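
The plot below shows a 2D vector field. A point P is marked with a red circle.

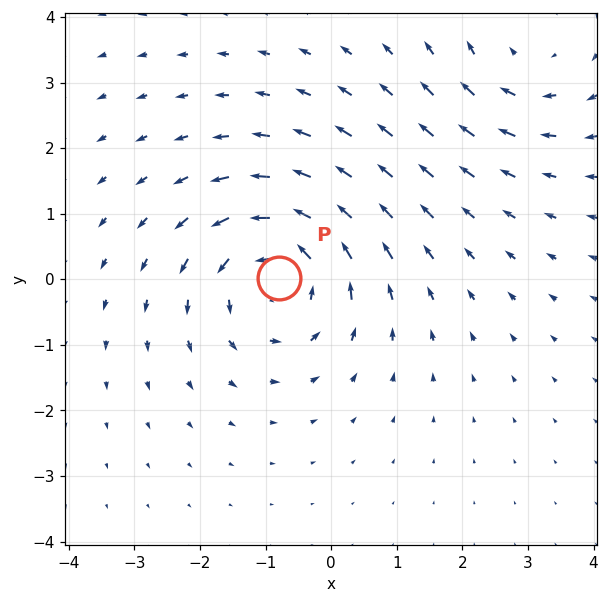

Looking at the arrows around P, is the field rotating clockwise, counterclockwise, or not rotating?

counterclockwise

Near P at (-0.8, 0.0) the arrows circulate counterclockwise. The curl (z-component) there is about +4; positive curl means counterclockwise rotation.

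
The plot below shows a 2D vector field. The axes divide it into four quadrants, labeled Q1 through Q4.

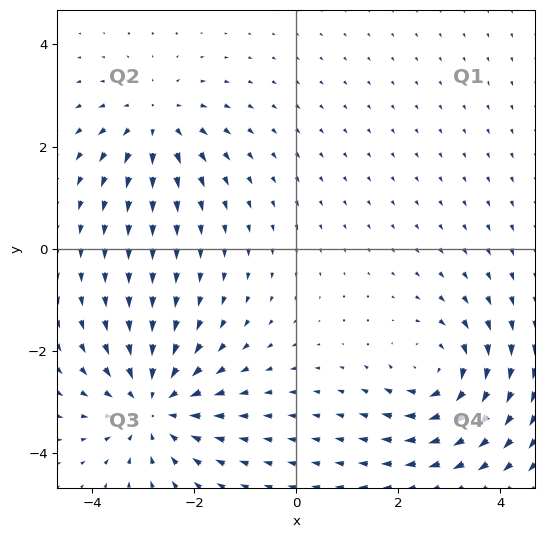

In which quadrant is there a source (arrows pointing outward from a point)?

Q2

The source sits at approximately (-2.8, 2.5), which lies in quadrant Q2. The divergence there is about +3, positive as expected for a source.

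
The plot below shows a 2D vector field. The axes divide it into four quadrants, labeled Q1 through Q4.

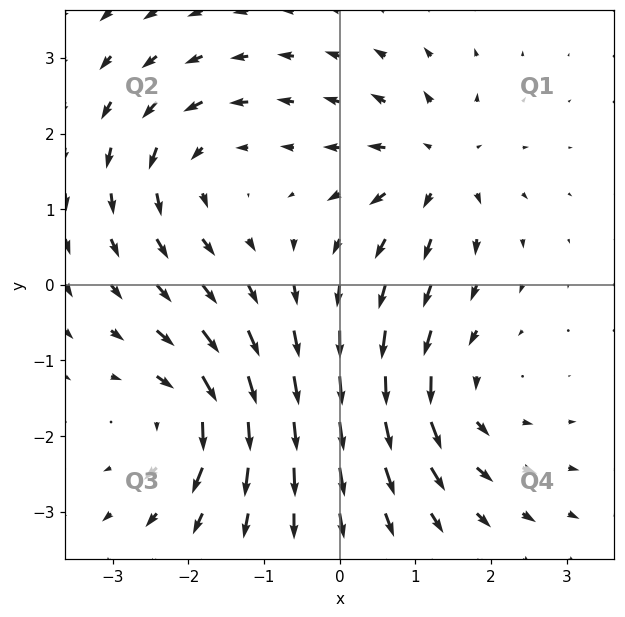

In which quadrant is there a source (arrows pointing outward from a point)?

Q1

The source sits at approximately (1.3, 1.6), which lies in quadrant Q1. The divergence there is about +5, positive as expected for a source.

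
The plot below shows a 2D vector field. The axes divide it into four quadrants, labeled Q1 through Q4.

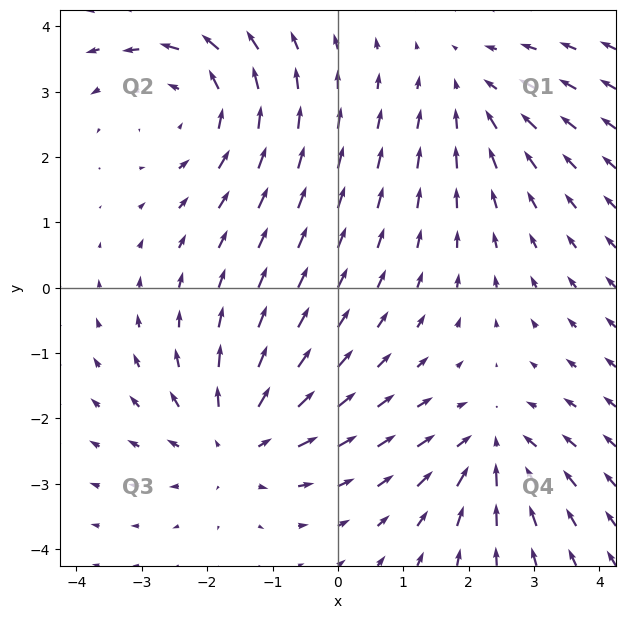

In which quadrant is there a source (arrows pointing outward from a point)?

Q3

The source sits at approximately (-1.6, -2.4), which lies in quadrant Q3. The divergence there is about +3, positive as expected for a source.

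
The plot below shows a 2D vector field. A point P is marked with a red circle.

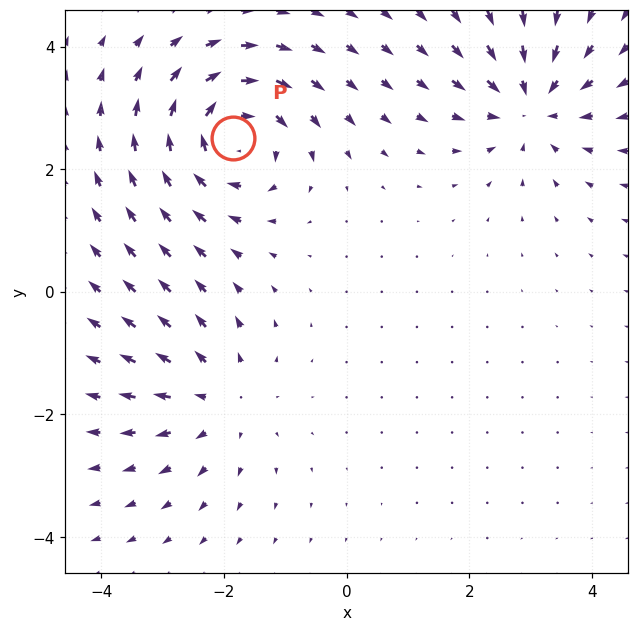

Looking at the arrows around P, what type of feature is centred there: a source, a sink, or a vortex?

At P (-1.9, 2.5) the arrows circulate clockwise. Divergence ≈0, curl about -5 — near-zero divergence with nonzero curl is a vortex.

vortex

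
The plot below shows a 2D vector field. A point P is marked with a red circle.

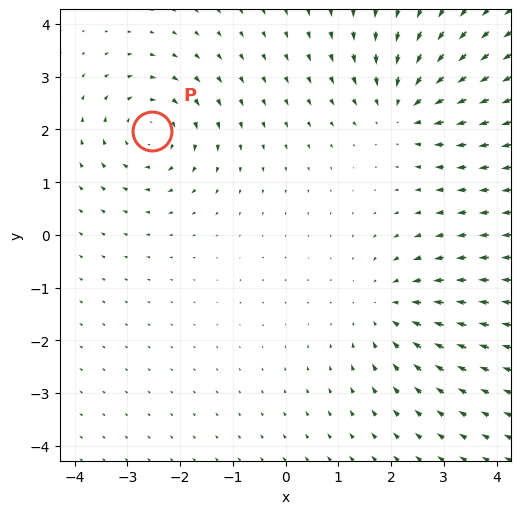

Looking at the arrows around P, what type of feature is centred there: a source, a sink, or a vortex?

vortex

At P (-2.5, 2.0) the arrows circulate clockwise. Divergence ≈0, curl about -4 — near-zero divergence with nonzero curl is a vortex.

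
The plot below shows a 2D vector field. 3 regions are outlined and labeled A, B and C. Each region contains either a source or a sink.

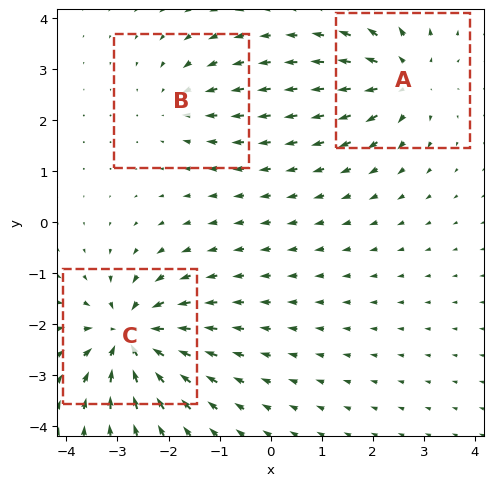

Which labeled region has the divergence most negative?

Divergence at each region's feature centre — A: about +4, B: about -2, C: about -6. Region C is most negative.

C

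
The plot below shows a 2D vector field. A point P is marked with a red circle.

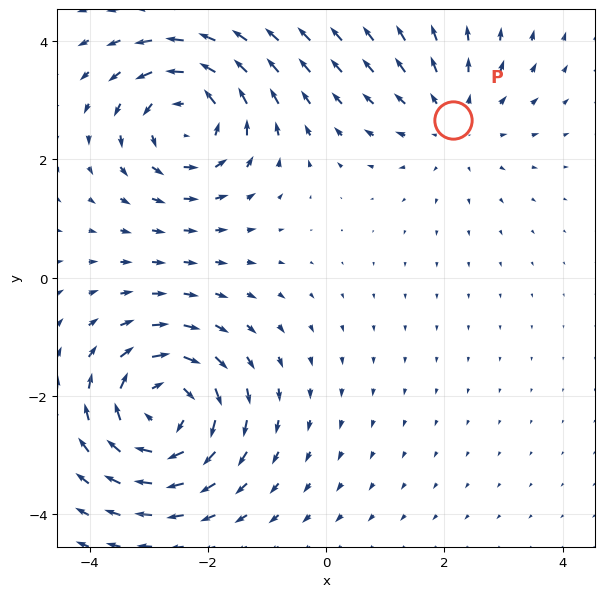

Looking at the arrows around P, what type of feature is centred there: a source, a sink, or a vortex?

At P (2.1, 2.7) the arrows spread outward. Divergence about +3, curl ≈0 — positive divergence with near-zero curl is a source.

source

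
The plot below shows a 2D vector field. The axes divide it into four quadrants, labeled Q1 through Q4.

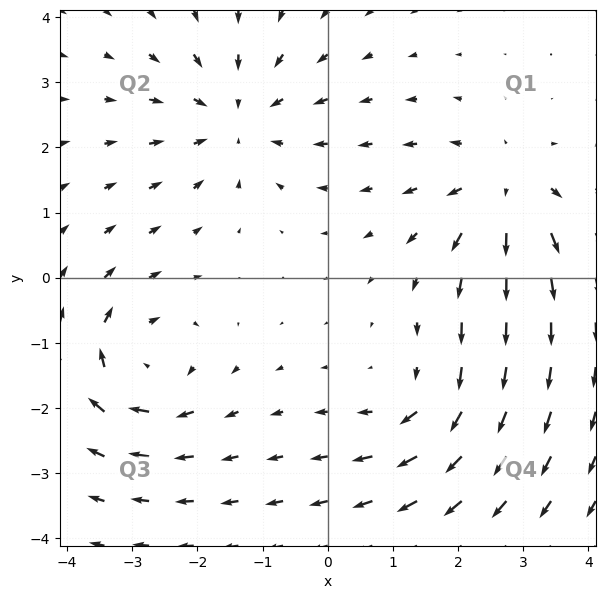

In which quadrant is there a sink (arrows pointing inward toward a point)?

Q2

The sink sits at approximately (-1.4, 2.5), which lies in quadrant Q2. The divergence there is about -4, negative as expected for a sink.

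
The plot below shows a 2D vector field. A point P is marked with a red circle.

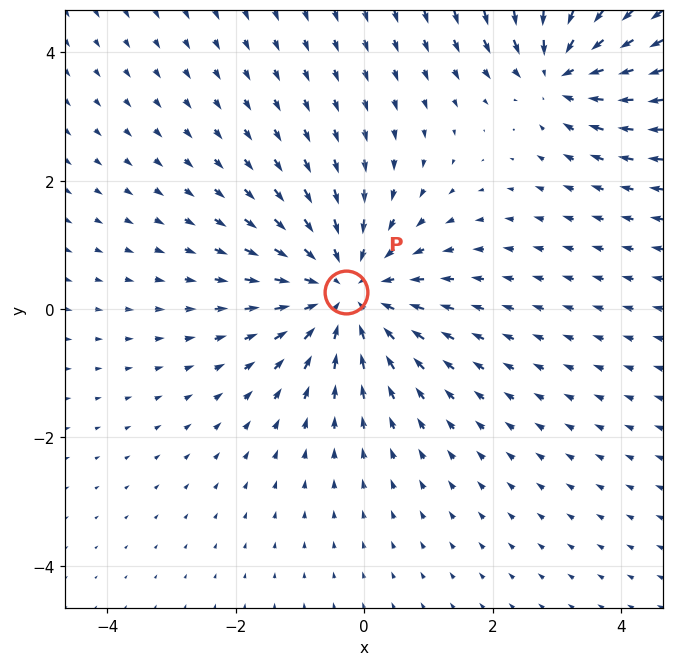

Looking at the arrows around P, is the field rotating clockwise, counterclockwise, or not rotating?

Near P at (-0.3, 0.3) the arrows show no circulation. The curl there is ≈0.

not rotating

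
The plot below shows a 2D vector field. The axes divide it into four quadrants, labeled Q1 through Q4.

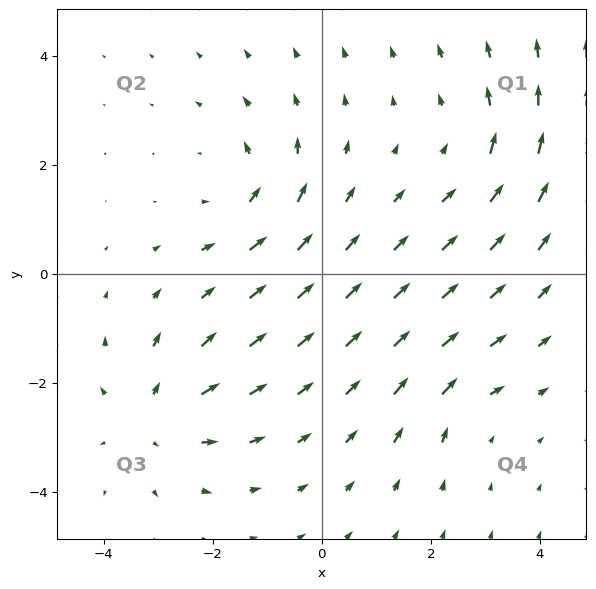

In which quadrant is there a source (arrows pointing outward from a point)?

Q3

The source sits at approximately (-3.1, -2.6), which lies in quadrant Q3. The divergence there is about +4, positive as expected for a source.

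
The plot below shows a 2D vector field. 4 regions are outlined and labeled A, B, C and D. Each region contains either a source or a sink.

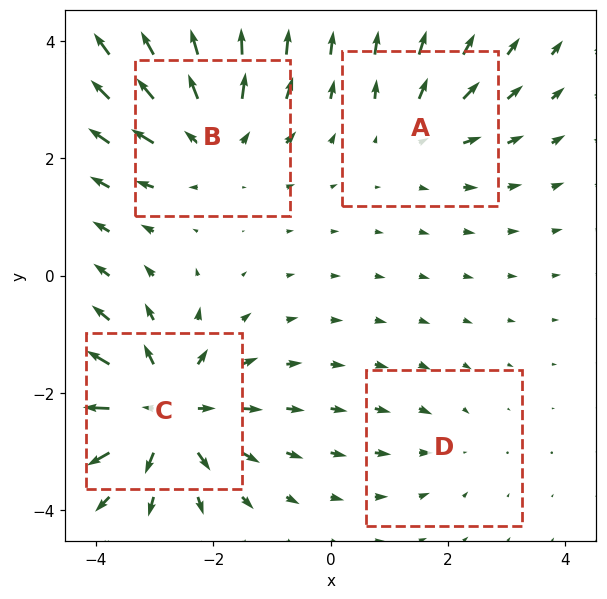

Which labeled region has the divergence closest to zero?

D

Divergence at each region's feature centre — A: about +3, B: about +5, C: about +7, D: about -2. Region D is closest to zero.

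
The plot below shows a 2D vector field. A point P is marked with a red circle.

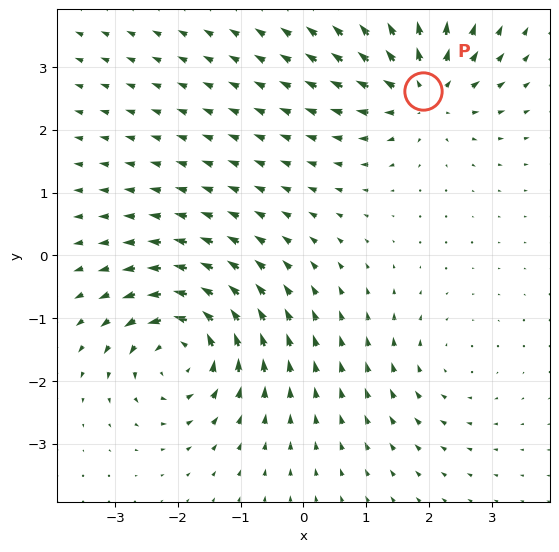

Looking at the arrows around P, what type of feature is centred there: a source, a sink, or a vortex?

source

At P (1.9, 2.6) the arrows spread outward. Divergence about +5, curl ≈0 — positive divergence with near-zero curl is a source.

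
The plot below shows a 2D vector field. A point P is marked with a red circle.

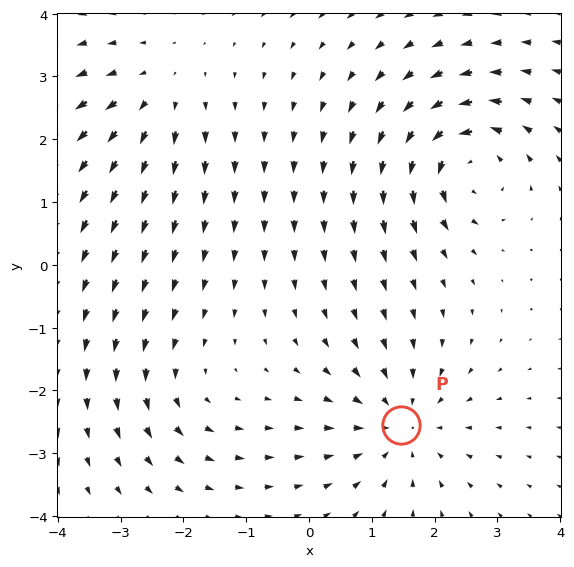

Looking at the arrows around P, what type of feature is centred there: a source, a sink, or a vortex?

At P (1.5, -2.5) the arrows converge inward. Divergence about -4, curl ≈0 — negative divergence with near-zero curl is a sink.

sink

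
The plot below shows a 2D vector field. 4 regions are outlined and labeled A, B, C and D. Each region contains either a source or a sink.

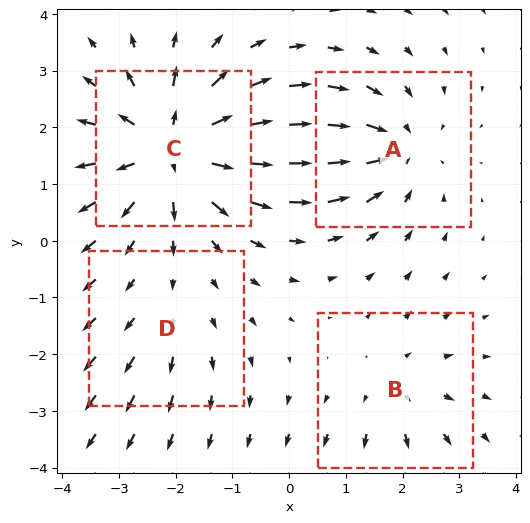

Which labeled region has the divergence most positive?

C

Divergence at each region's feature centre — A: about -4, B: about +3, C: about +6, D: about +2. Region C is most positive.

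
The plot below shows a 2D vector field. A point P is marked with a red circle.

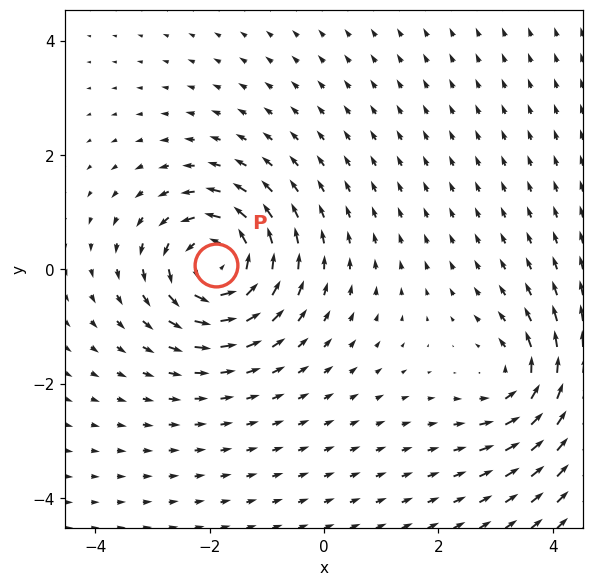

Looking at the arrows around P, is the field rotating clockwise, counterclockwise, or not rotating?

counterclockwise

Near P at (-1.9, 0.1) the arrows circulate counterclockwise. The curl (z-component) there is about +6; positive curl means counterclockwise rotation.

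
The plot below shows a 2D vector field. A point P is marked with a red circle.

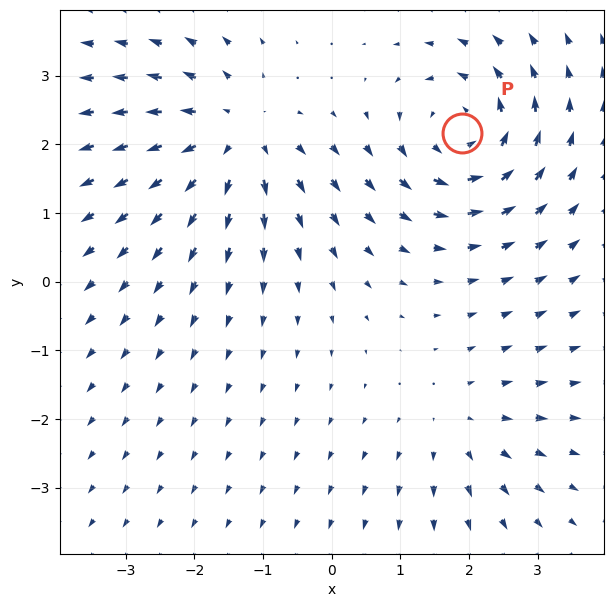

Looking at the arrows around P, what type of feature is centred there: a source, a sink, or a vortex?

At P (1.9, 2.2) the arrows circulate counterclockwise. Divergence ≈0, curl about +5 — near-zero divergence with nonzero curl is a vortex.

vortex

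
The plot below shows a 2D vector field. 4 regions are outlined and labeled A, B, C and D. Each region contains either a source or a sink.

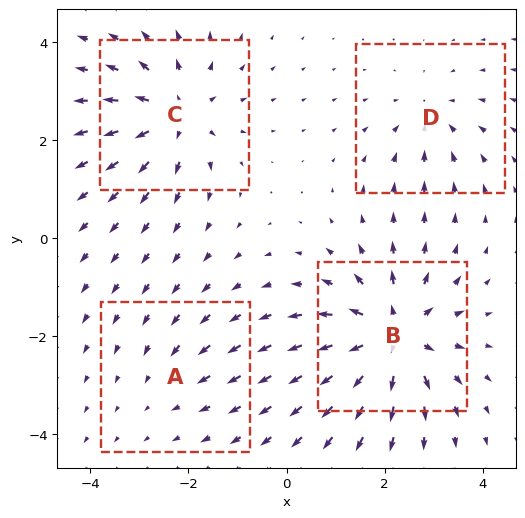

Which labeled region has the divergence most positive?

Divergence at each region's feature centre — A: about -2, B: about +7, C: about +6, D: about -3. Region B is most positive.

B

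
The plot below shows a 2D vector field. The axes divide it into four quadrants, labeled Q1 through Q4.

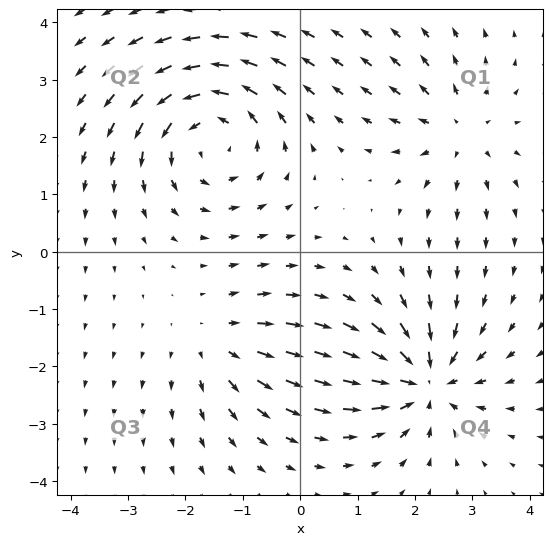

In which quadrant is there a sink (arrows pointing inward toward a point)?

Q4

The sink sits at approximately (2.2, -2.3), which lies in quadrant Q4. The divergence there is about -6, negative as expected for a sink.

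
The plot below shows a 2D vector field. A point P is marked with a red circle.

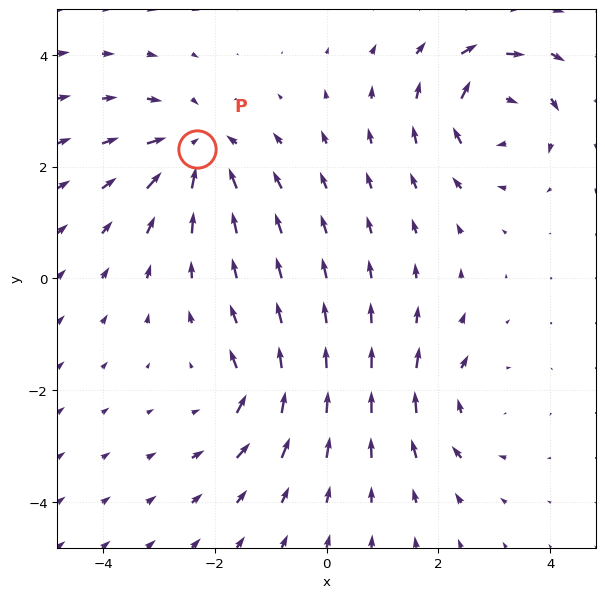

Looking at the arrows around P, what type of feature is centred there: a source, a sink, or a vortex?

sink

At P (-2.3, 2.3) the arrows converge inward. Divergence about -6, curl ≈0 — negative divergence with near-zero curl is a sink.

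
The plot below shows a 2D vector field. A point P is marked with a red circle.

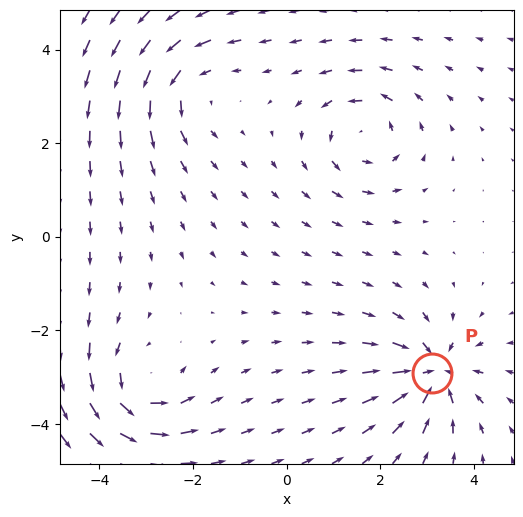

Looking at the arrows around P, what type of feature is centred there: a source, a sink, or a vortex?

At P (3.1, -2.9) the arrows converge inward. Divergence about -7, curl ≈0 — negative divergence with near-zero curl is a sink.

sink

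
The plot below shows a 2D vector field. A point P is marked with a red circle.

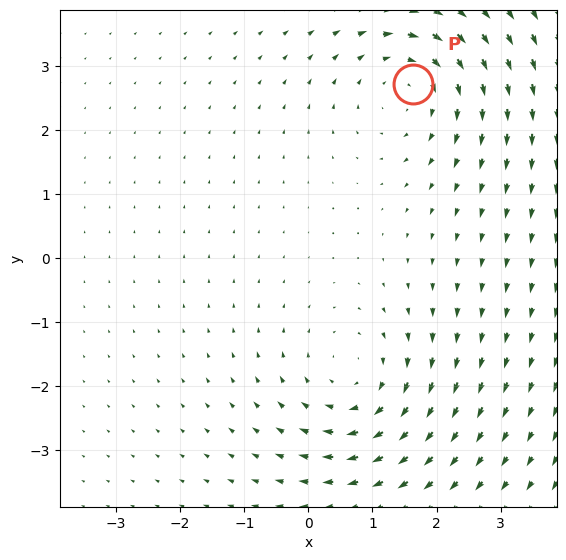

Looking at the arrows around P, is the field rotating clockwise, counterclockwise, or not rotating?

Near P at (1.6, 2.7) the arrows circulate clockwise. The curl (z-component) there is about -4; negative curl means clockwise rotation.

clockwise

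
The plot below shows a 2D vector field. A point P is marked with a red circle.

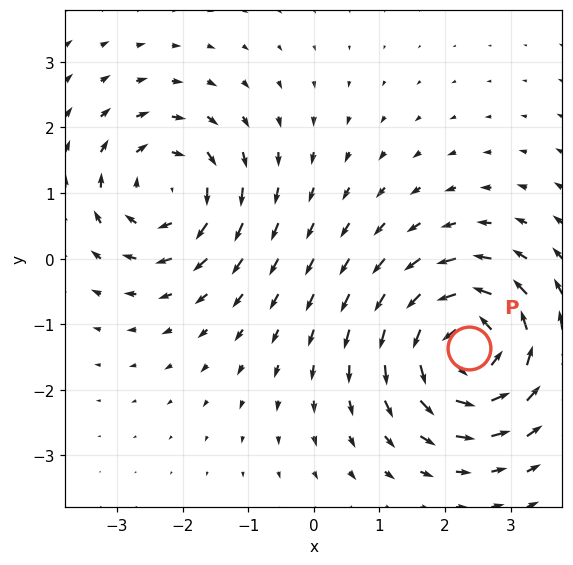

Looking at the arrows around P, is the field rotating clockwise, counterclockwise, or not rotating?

Near P at (2.4, -1.4) the arrows circulate counterclockwise. The curl (z-component) there is about +7; positive curl means counterclockwise rotation.

counterclockwise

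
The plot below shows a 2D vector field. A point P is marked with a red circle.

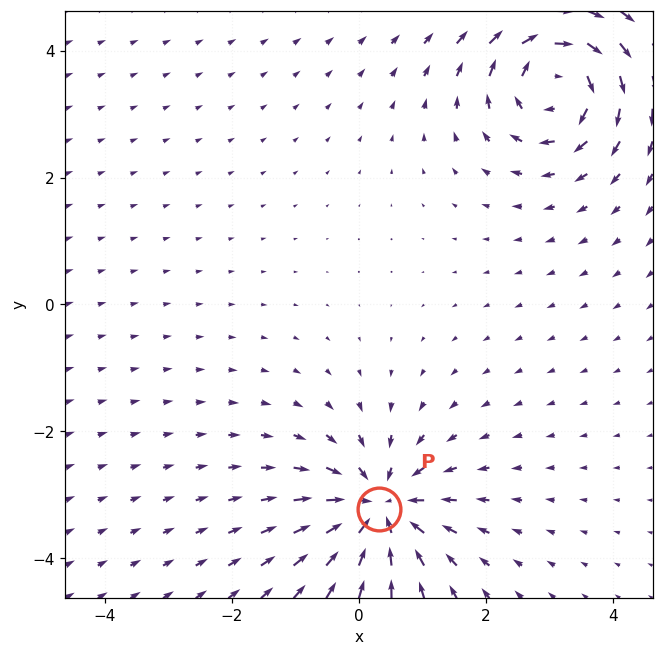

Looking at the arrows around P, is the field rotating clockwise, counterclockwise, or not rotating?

Near P at (0.3, -3.2) the arrows show no circulation. The curl there is ≈0.

not rotating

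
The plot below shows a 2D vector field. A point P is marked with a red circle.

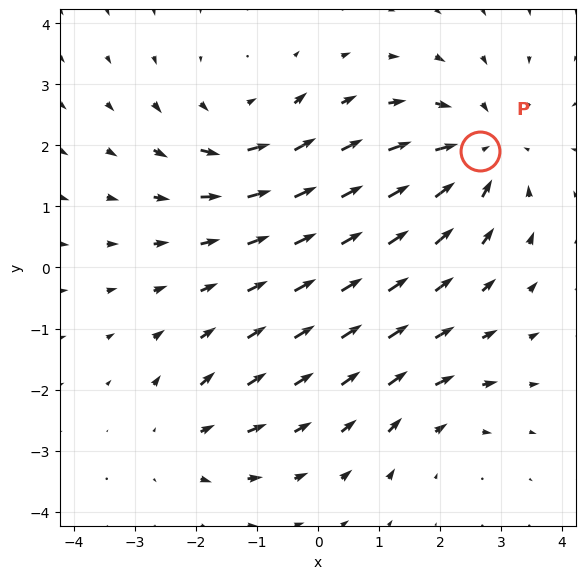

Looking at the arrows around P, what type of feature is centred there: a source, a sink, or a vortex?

sink

At P (2.7, 1.9) the arrows converge inward. Divergence about -4, curl ≈0 — negative divergence with near-zero curl is a sink.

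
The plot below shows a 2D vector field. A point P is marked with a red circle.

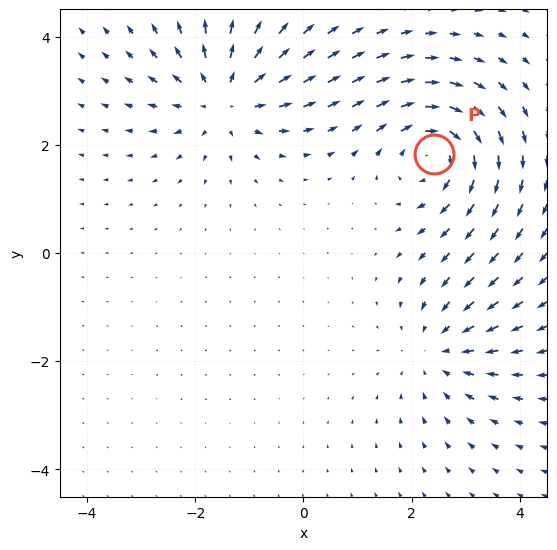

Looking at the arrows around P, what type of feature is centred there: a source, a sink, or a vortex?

vortex

At P (2.4, 1.8) the arrows circulate clockwise. Divergence ≈0, curl about -5 — near-zero divergence with nonzero curl is a vortex.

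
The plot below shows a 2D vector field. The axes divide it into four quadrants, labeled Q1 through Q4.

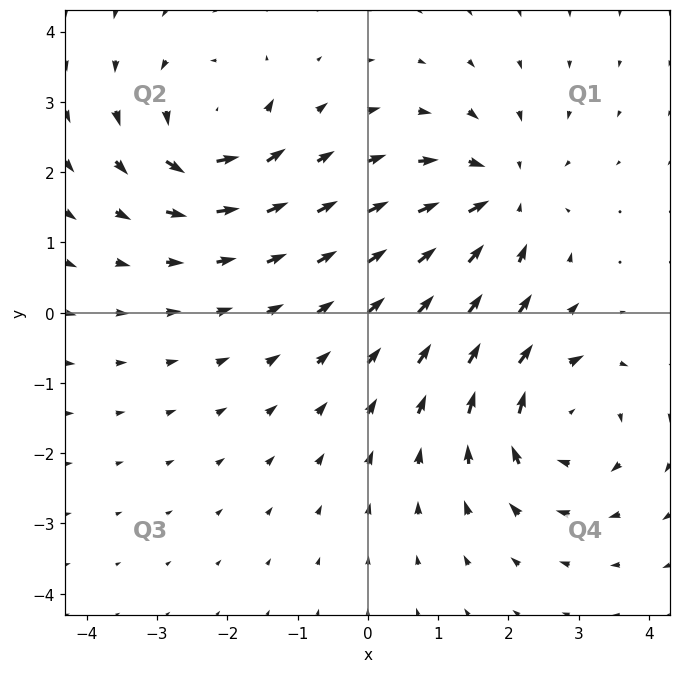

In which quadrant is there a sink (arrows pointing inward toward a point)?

Q1

The sink sits at approximately (1.9, 1.6), which lies in quadrant Q1. The divergence there is about -5, negative as expected for a sink.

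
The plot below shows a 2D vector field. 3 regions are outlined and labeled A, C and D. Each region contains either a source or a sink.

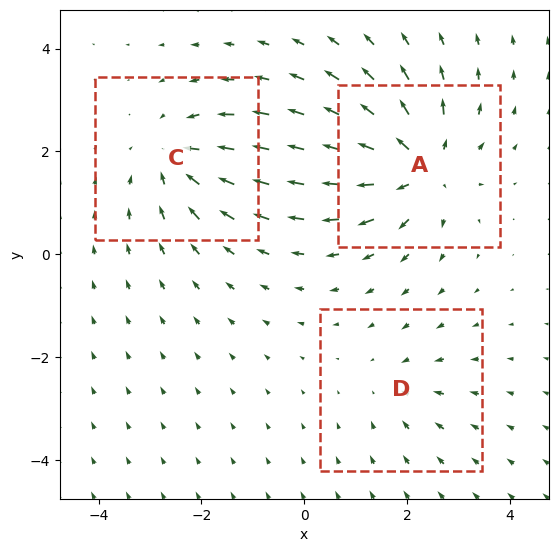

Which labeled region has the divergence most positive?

Divergence at each region's feature centre — A: about +5, C: about -4, D: about -2. Region A is most positive.

A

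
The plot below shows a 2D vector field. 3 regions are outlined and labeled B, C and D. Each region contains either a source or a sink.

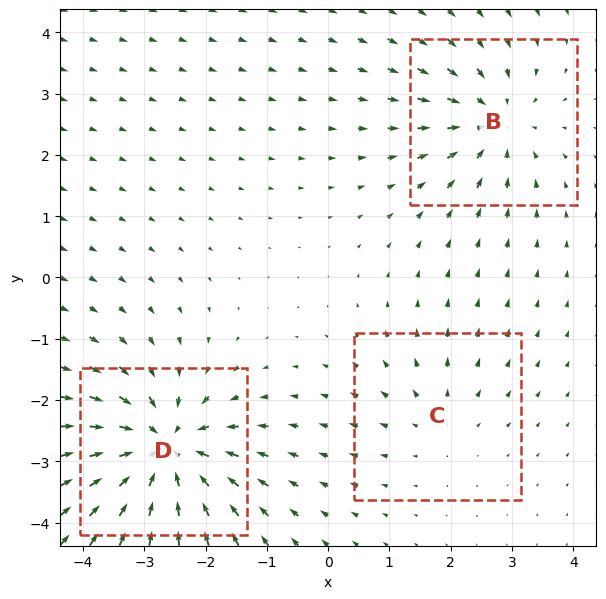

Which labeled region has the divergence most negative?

Divergence at each region's feature centre — B: about -3, C: about +2, D: about -5. Region D is most negative.

D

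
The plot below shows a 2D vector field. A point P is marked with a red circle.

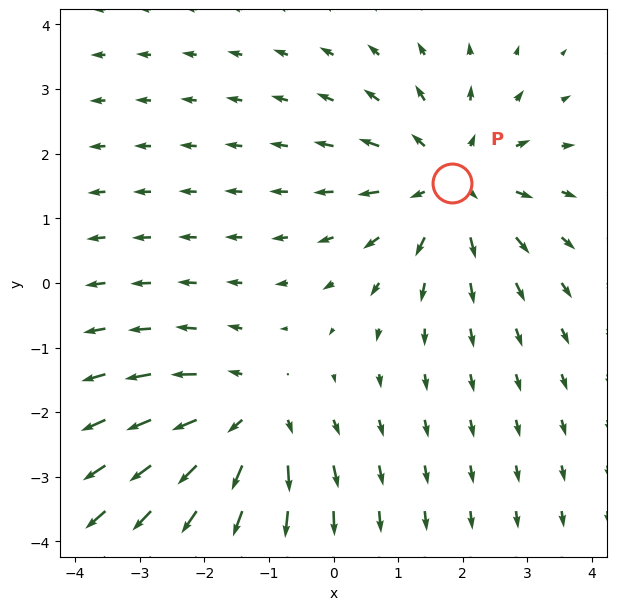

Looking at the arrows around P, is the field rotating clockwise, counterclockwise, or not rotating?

not rotating

Near P at (1.8, 1.6) the arrows show no circulation. The curl there is ≈0.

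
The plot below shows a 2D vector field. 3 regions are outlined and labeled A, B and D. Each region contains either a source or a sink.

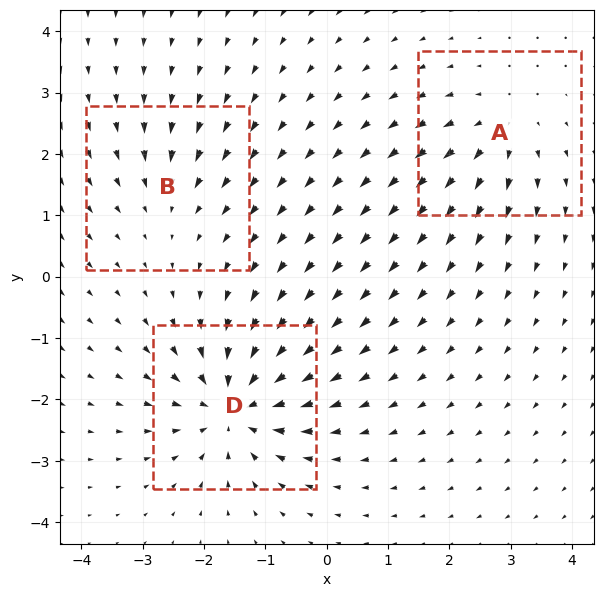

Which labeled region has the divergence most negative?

Divergence at each region's feature centre — A: about +3, B: about -2, D: about -6. Region D is most negative.

D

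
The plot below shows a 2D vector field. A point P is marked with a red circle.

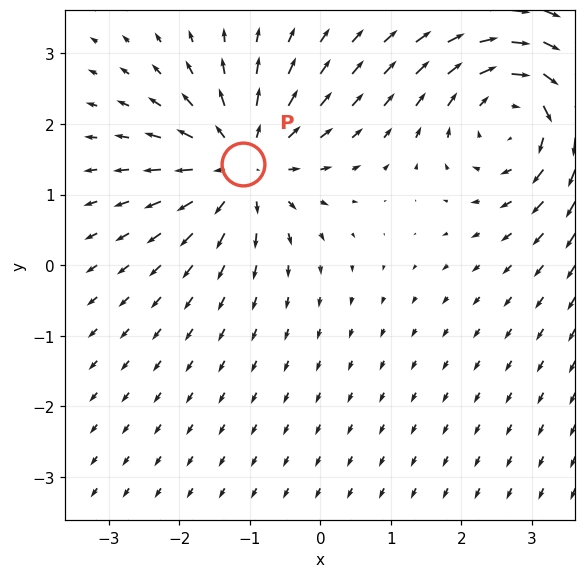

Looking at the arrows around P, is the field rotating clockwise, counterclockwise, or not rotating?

not rotating

Near P at (-1.1, 1.4) the arrows show no circulation. The curl there is ≈0.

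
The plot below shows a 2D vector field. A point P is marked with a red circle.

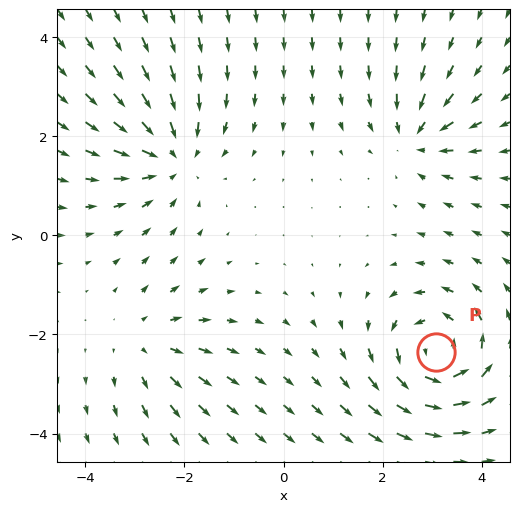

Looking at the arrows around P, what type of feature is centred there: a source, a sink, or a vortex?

At P (3.1, -2.4) the arrows circulate counterclockwise. Divergence ≈0, curl about +5 — near-zero divergence with nonzero curl is a vortex.

vortex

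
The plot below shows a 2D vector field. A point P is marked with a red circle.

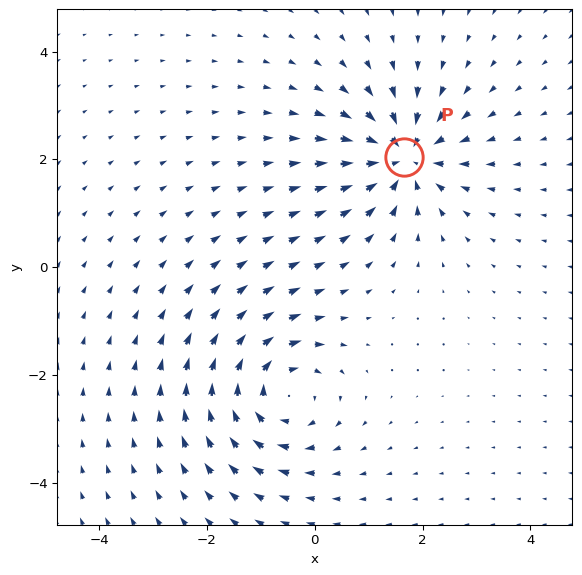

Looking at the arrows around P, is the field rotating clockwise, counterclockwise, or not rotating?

not rotating

Near P at (1.7, 2.0) the arrows show no circulation. The curl there is ≈0.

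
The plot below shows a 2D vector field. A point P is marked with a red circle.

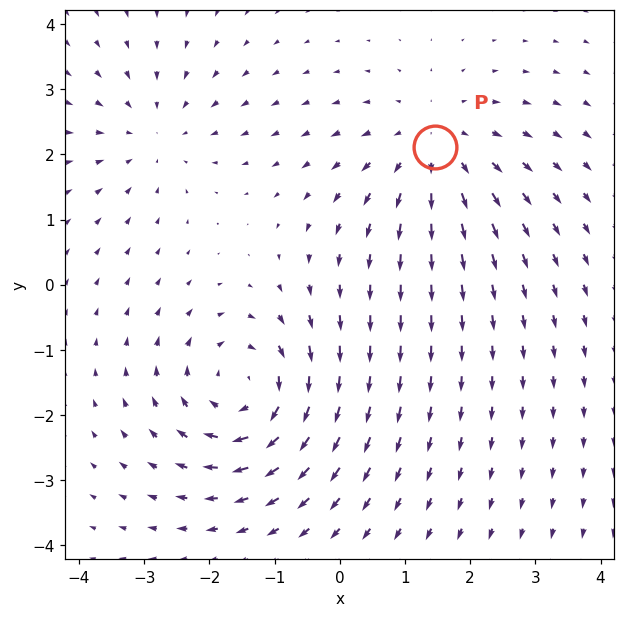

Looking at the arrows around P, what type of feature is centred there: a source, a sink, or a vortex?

source

At P (1.5, 2.1) the arrows spread outward. Divergence about +3, curl ≈0 — positive divergence with near-zero curl is a source.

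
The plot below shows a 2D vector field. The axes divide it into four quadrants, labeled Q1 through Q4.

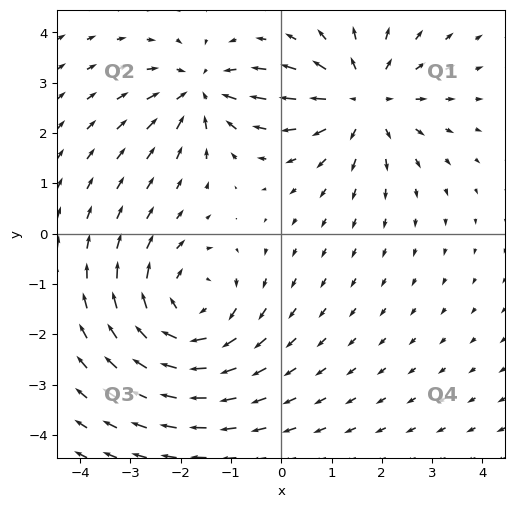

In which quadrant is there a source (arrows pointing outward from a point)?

The source sits at approximately (1.6, 2.7), which lies in quadrant Q1. The divergence there is about +4, positive as expected for a source.

Q1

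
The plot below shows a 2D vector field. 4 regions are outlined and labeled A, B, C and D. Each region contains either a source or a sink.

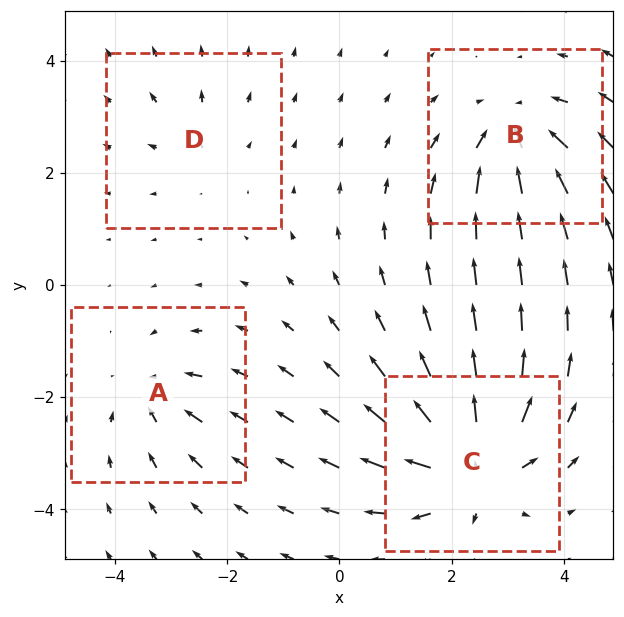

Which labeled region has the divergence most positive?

C

Divergence at each region's feature centre — A: about -4, B: about -6, C: about +8, D: about +2. Region C is most positive.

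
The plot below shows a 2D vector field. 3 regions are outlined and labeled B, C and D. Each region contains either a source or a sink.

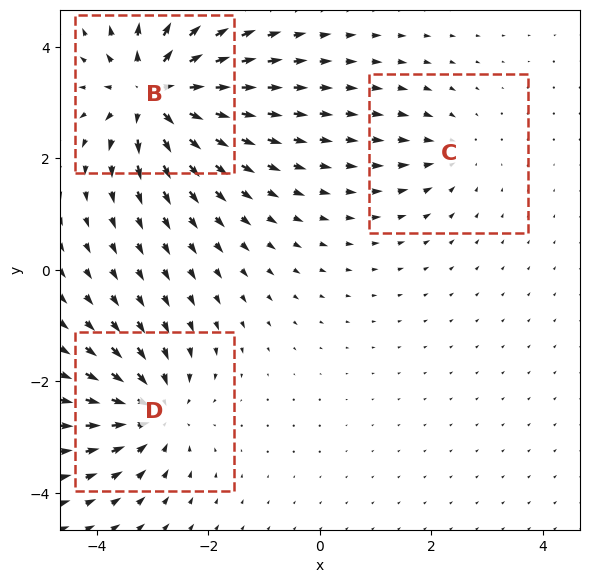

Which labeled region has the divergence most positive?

B

Divergence at each region's feature centre — B: about +6, C: about -2, D: about -4. Region B is most positive.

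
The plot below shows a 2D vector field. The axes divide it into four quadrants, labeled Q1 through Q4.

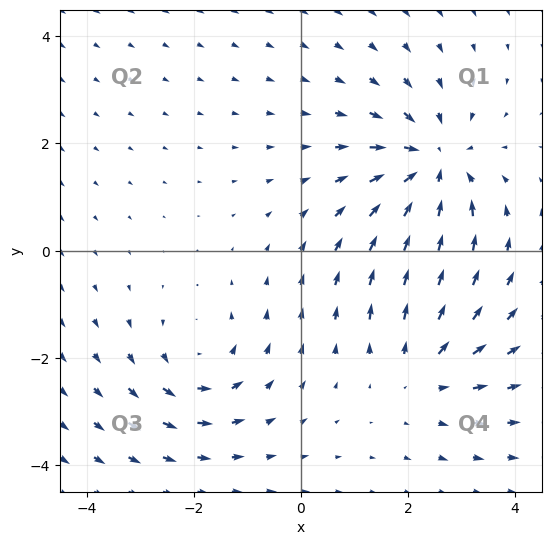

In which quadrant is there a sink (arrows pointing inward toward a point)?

Q1

The sink sits at approximately (2.5, 1.6), which lies in quadrant Q1. The divergence there is about -4, negative as expected for a sink.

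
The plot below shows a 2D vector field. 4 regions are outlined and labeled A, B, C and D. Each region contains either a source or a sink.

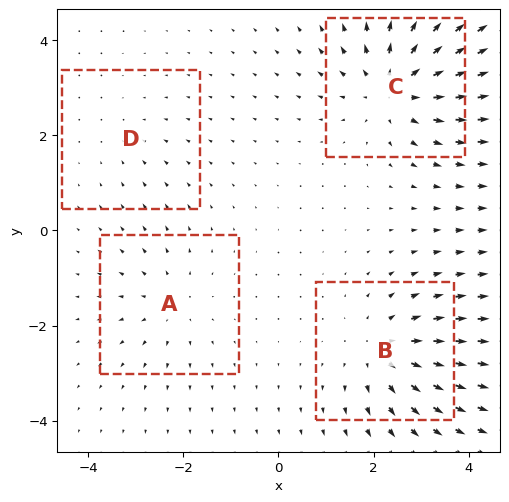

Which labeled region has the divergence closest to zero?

D

Divergence at each region's feature centre — A: about +3, B: about +5, C: about +6, D: about -2. Region D is closest to zero.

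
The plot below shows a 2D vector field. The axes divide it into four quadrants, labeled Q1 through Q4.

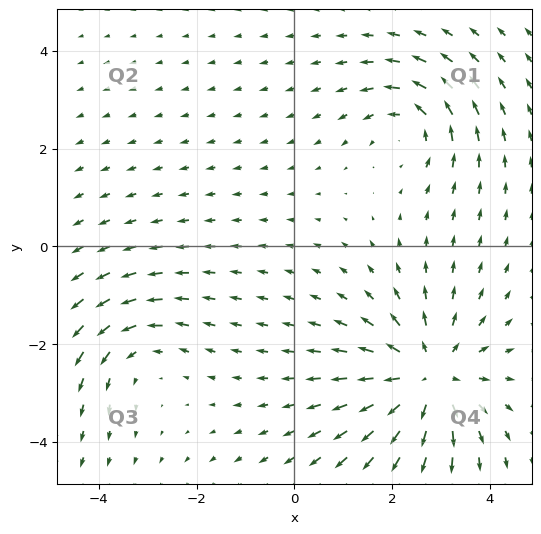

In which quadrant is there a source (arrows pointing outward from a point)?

Q4

The source sits at approximately (2.7, -2.7), which lies in quadrant Q4. The divergence there is about +4, positive as expected for a source.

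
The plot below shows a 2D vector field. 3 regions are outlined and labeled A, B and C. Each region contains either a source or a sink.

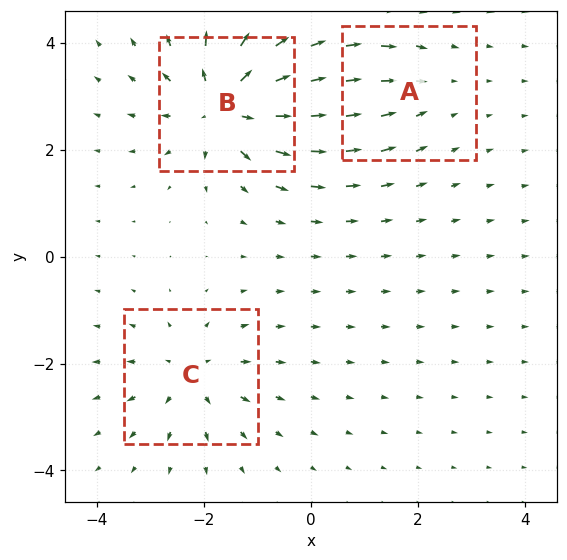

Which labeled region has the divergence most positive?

Divergence at each region's feature centre — A: about -2, B: about +6, C: about +4. Region B is most positive.

B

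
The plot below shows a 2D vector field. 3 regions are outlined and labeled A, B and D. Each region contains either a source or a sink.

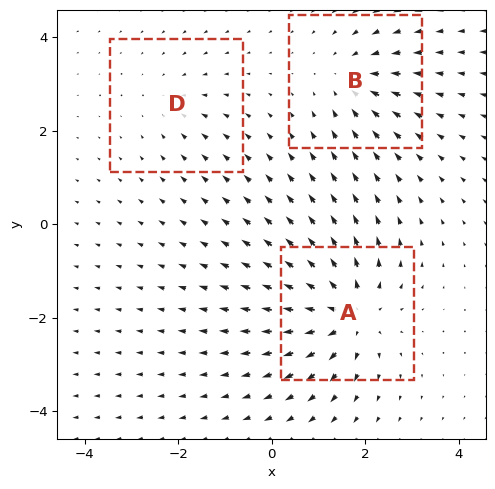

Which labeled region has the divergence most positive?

Divergence at each region's feature centre — A: about +5, B: about -3, D: about -2. Region A is most positive.

A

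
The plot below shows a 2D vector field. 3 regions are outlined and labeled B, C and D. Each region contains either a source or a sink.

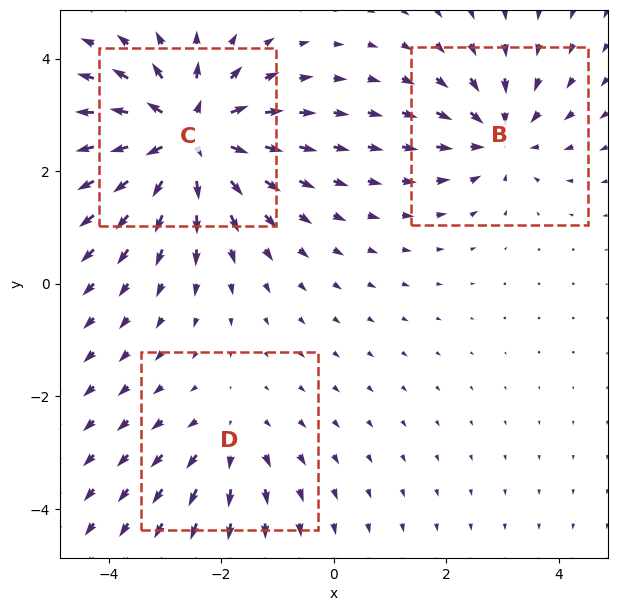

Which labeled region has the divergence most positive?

Divergence at each region's feature centre — B: about -3, C: about +6, D: about +2. Region C is most positive.

C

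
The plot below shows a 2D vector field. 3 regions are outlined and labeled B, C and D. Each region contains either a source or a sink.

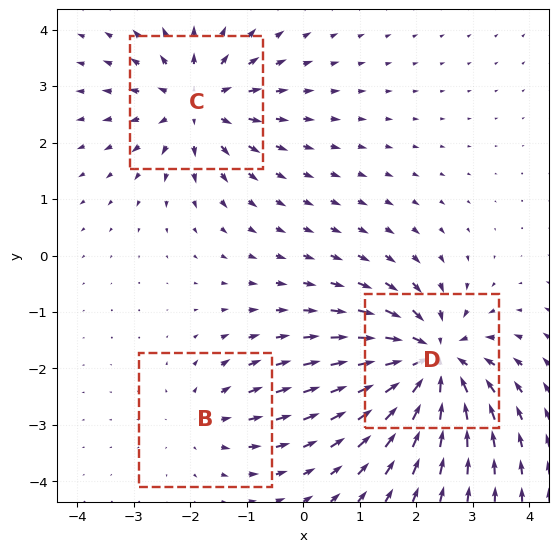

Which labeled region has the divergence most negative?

Divergence at each region's feature centre — B: about +2, C: about +4, D: about -6. Region D is most negative.

D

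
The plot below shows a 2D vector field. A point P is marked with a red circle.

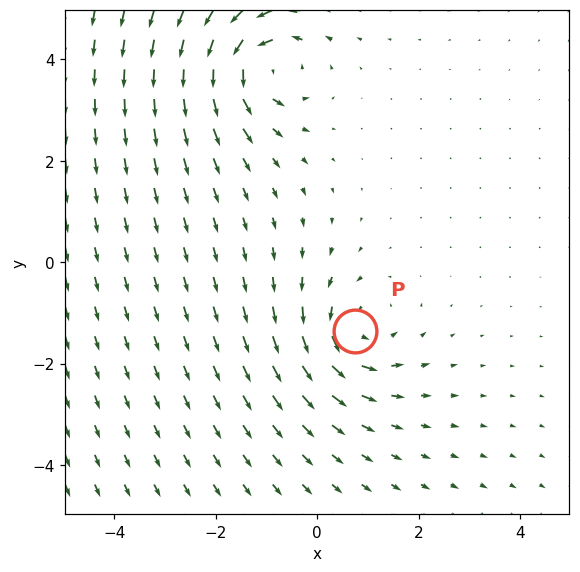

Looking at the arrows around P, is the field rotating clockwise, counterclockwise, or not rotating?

counterclockwise

Near P at (0.7, -1.4) the arrows circulate counterclockwise. The curl (z-component) there is about +3; positive curl means counterclockwise rotation.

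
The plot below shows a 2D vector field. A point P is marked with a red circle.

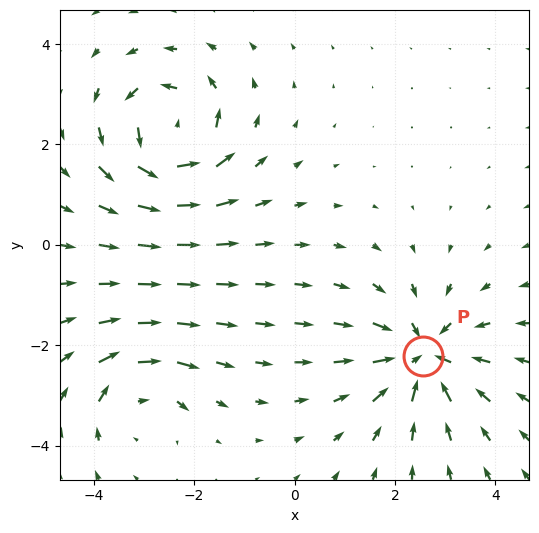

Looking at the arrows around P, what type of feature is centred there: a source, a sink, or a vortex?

sink

At P (2.6, -2.2) the arrows converge inward. Divergence about -5, curl ≈0 — negative divergence with near-zero curl is a sink.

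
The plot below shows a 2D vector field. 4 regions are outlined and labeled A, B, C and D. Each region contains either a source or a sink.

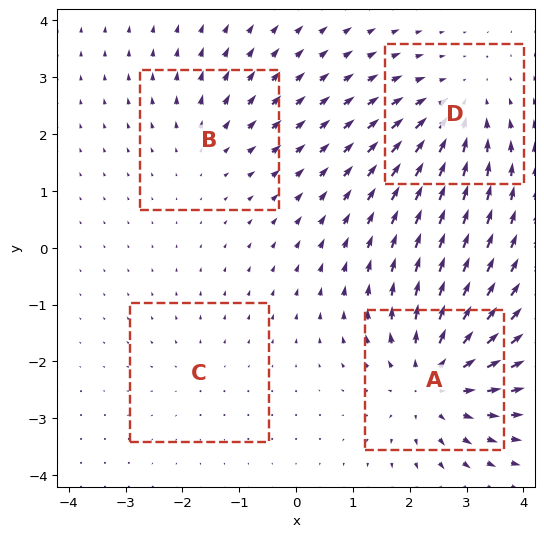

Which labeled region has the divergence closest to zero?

C

Divergence at each region's feature centre — A: about +6, B: about +3, C: about +2, D: about -4. Region C is closest to zero.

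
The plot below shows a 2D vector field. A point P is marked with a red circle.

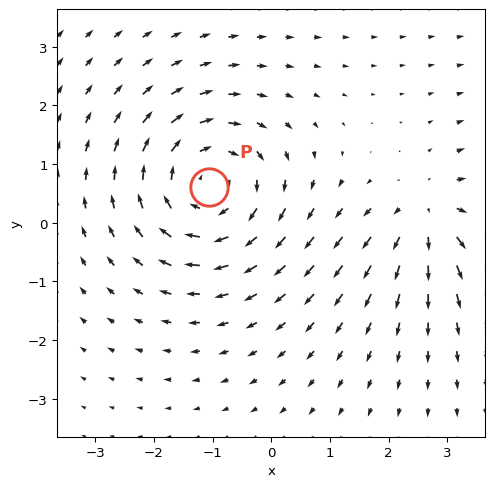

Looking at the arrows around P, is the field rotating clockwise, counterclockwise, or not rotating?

Near P at (-1.1, 0.6) the arrows circulate clockwise. The curl (z-component) there is about -4; negative curl means clockwise rotation.

clockwise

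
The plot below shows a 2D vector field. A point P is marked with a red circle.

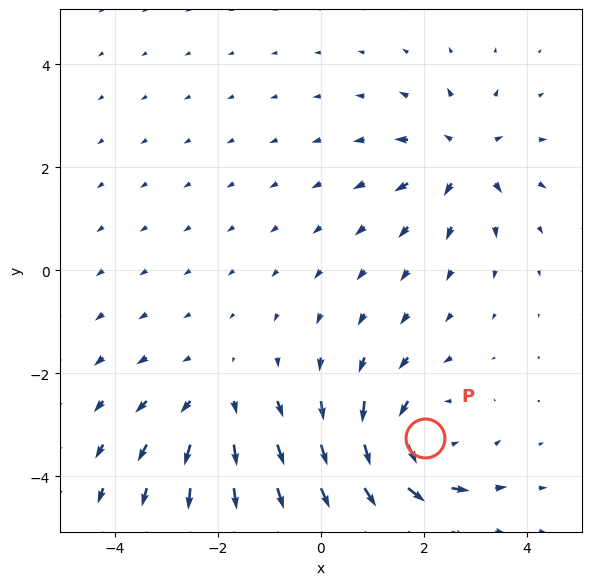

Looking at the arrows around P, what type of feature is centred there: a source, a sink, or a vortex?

vortex

At P (2.0, -3.2) the arrows circulate counterclockwise. Divergence ≈0, curl about +5 — near-zero divergence with nonzero curl is a vortex.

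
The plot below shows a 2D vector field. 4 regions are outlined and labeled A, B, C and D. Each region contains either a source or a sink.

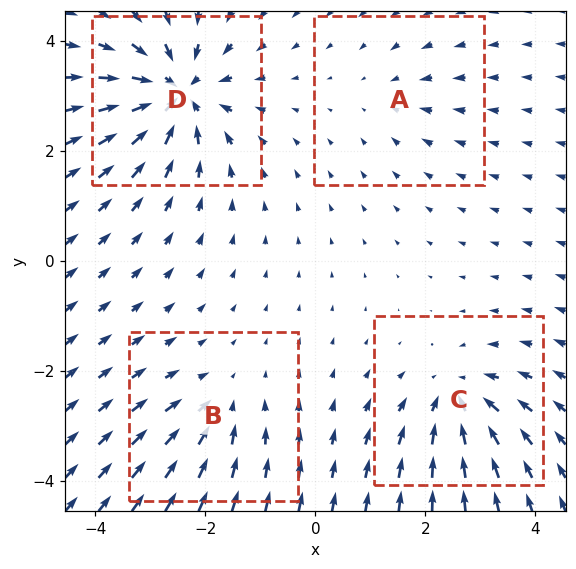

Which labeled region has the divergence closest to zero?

A

Divergence at each region's feature centre — A: about -2, B: about -4, C: about -5, D: about -8. Region A is closest to zero.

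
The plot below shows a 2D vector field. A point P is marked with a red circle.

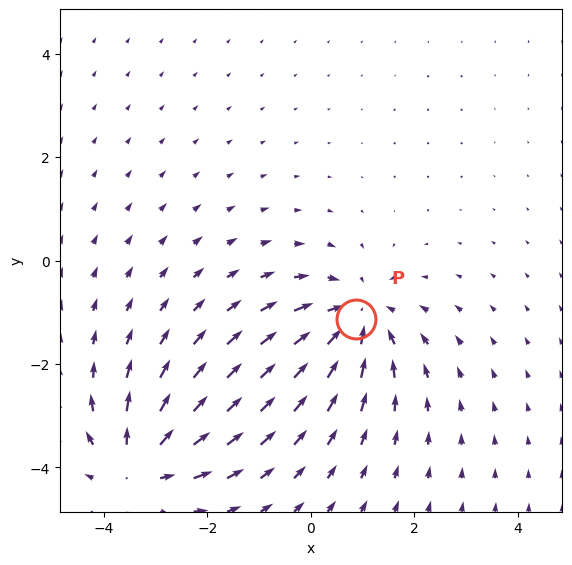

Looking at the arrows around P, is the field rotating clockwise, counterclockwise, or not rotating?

Near P at (0.9, -1.1) the arrows show no circulation. The curl there is ≈0.

not rotating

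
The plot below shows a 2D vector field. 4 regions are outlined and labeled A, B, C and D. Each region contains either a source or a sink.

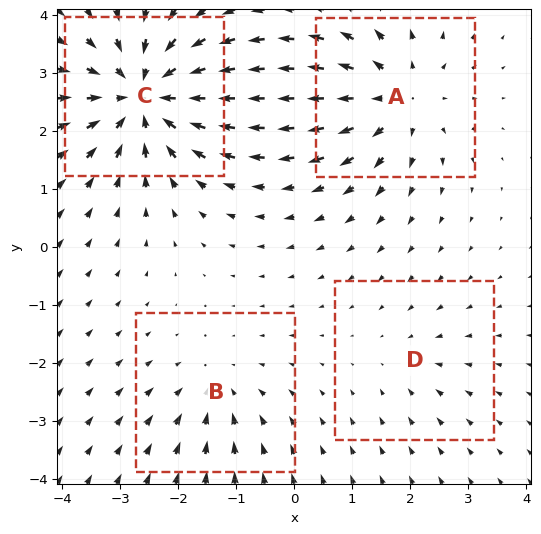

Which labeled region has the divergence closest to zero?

D

Divergence at each region's feature centre — A: about +5, B: about -3, C: about -7, D: about -2. Region D is closest to zero.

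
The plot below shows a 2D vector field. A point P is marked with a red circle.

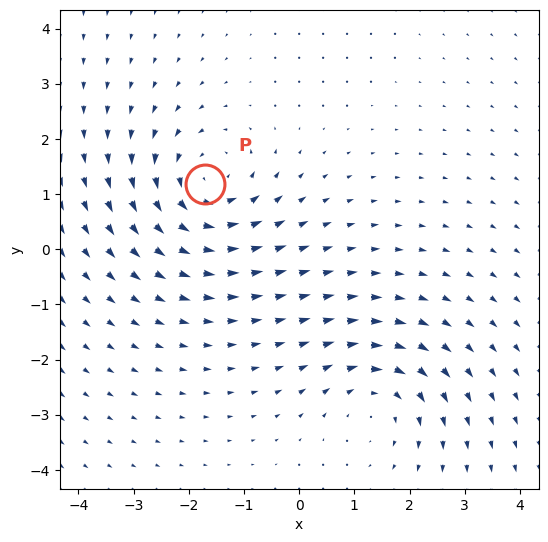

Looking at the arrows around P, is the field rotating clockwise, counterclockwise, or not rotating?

counterclockwise

Near P at (-1.7, 1.2) the arrows circulate counterclockwise. The curl (z-component) there is about +3; positive curl means counterclockwise rotation.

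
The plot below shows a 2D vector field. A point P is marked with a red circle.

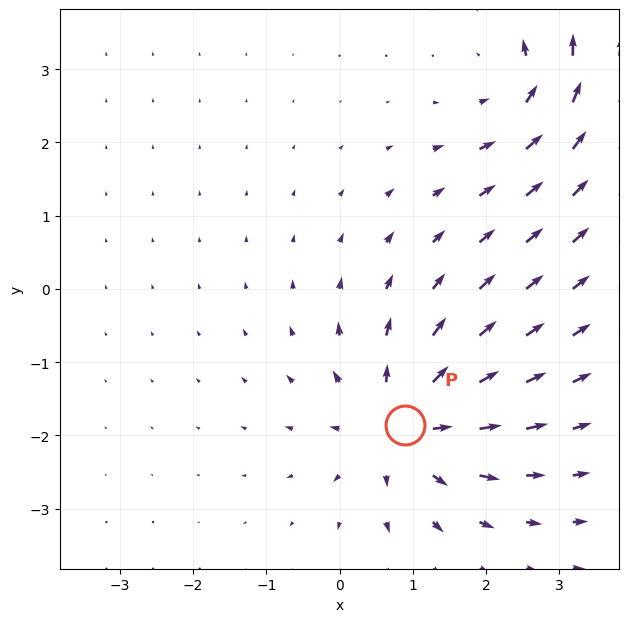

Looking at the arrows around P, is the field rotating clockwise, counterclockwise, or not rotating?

Near P at (0.9, -1.9) the arrows show no circulation. The curl there is ≈0.

not rotating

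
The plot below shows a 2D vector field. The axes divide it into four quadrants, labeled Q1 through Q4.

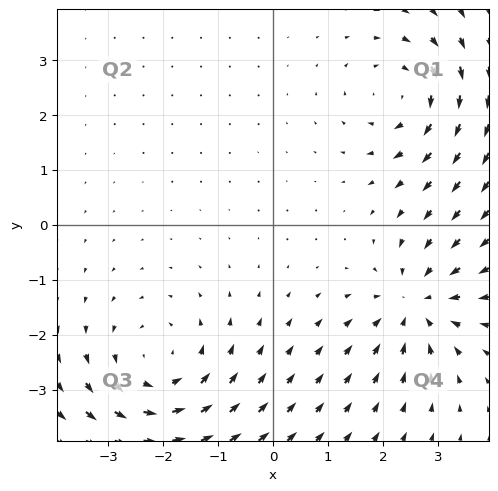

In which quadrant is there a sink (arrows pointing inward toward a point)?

Q4

The sink sits at approximately (2.6, -1.4), which lies in quadrant Q4. The divergence there is about -5, negative as expected for a sink.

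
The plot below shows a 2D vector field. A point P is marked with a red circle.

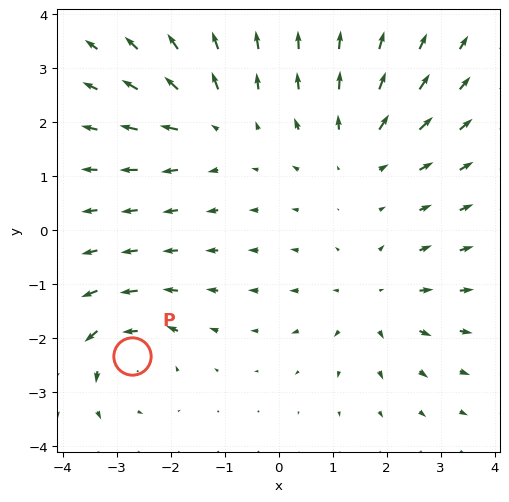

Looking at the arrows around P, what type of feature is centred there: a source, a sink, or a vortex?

At P (-2.7, -2.3) the arrows circulate counterclockwise. Divergence ≈0, curl about +5 — near-zero divergence with nonzero curl is a vortex.

vortex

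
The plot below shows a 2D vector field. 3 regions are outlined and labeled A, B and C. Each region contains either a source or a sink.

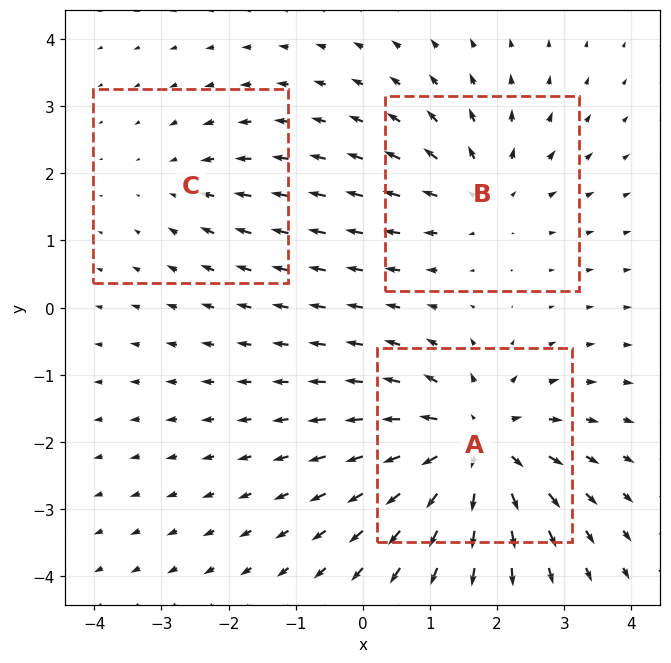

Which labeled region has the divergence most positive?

A

Divergence at each region's feature centre — A: about +5, B: about +3, C: about -2. Region A is most positive.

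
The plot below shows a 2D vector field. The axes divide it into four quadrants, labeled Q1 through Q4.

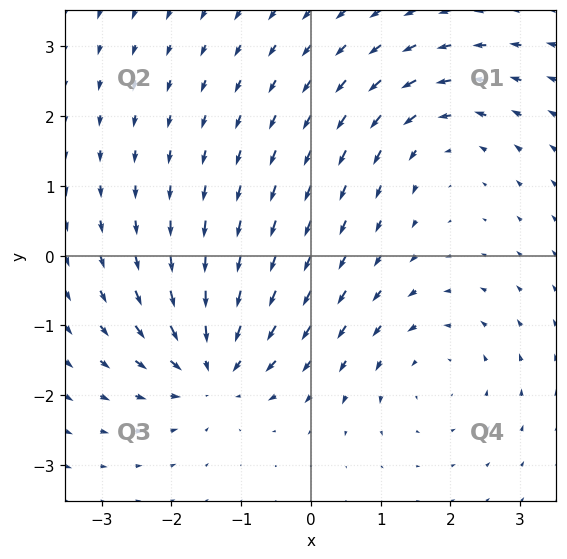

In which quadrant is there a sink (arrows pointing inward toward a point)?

Q3

The sink sits at approximately (-1.4, -1.6), which lies in quadrant Q3. The divergence there is about -6, negative as expected for a sink.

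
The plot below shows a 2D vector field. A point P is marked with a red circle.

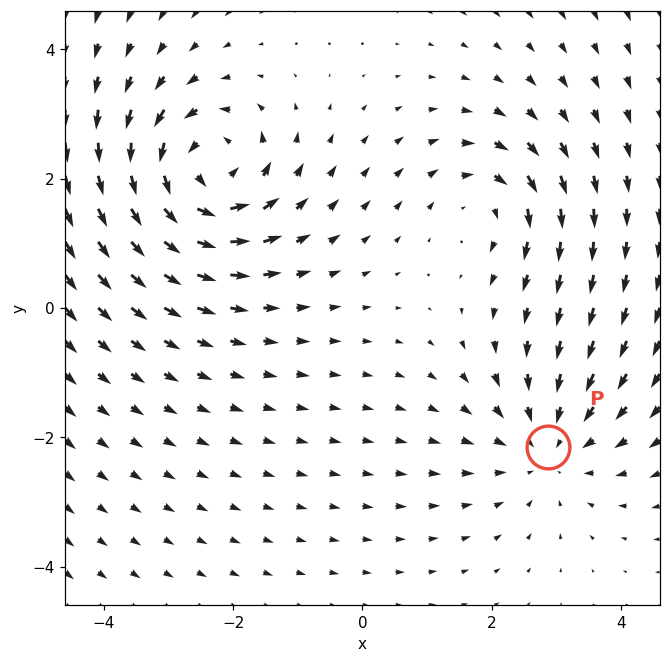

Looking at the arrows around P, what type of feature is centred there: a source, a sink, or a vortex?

sink

At P (2.9, -2.1) the arrows converge inward. Divergence about -3, curl ≈0 — negative divergence with near-zero curl is a sink.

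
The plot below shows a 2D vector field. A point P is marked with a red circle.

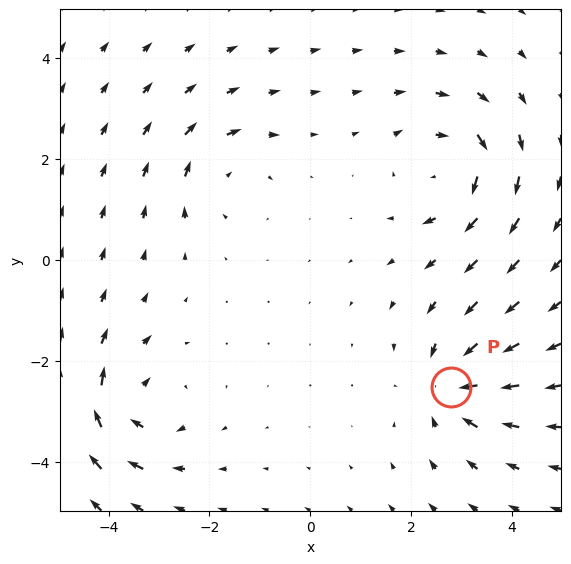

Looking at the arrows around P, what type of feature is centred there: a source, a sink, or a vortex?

At P (2.8, -2.5) the arrows converge inward. Divergence about -6, curl ≈0 — negative divergence with near-zero curl is a sink.

sink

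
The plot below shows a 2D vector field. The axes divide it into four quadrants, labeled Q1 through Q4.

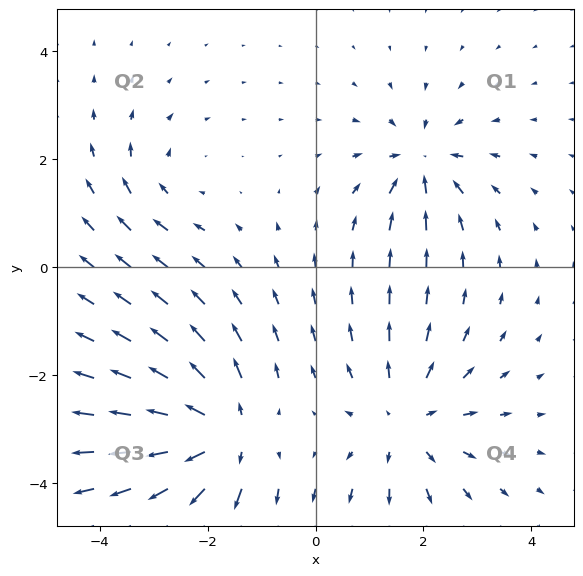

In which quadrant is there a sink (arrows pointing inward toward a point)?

Q1

The sink sits at approximately (2.0, 1.9), which lies in quadrant Q1. The divergence there is about -5, negative as expected for a sink.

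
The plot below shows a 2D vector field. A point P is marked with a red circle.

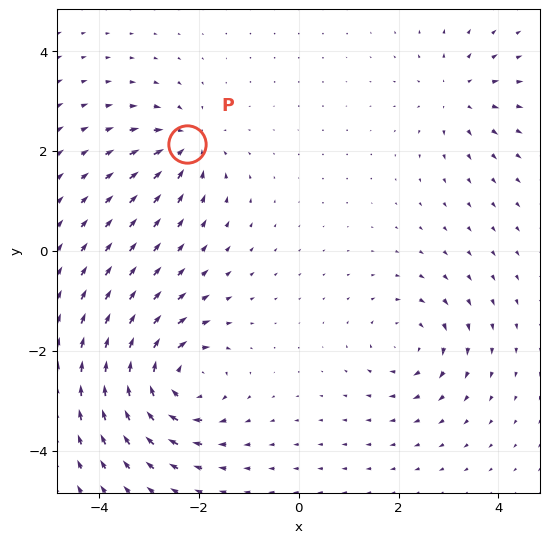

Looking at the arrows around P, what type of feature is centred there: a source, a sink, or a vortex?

At P (-2.2, 2.1) the arrows converge inward. Divergence about -4, curl ≈0 — negative divergence with near-zero curl is a sink.

sink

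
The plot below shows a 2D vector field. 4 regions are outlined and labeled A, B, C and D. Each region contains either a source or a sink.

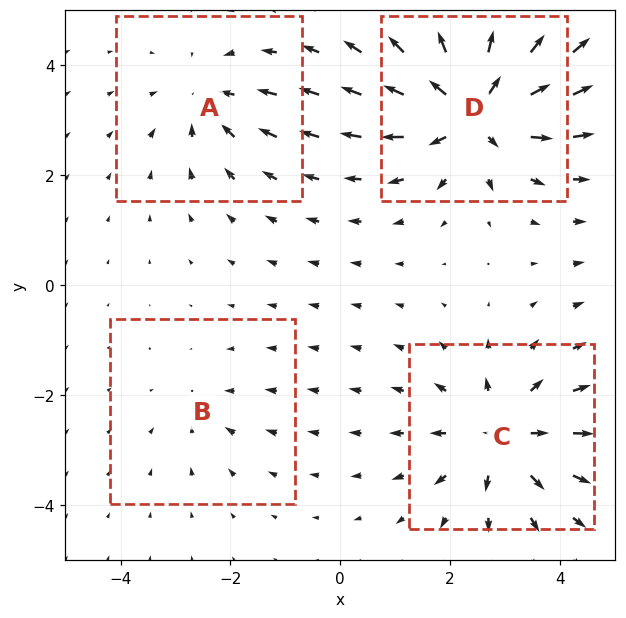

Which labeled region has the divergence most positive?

D

Divergence at each region's feature centre — A: about -3, B: about -2, C: about +5, D: about +7. Region D is most positive.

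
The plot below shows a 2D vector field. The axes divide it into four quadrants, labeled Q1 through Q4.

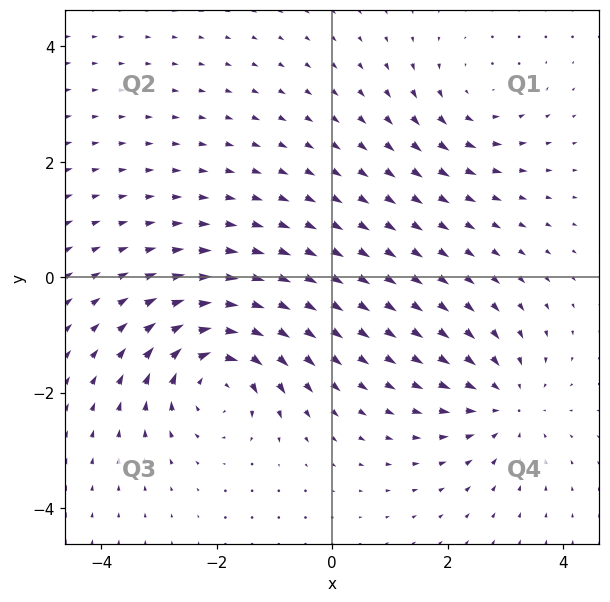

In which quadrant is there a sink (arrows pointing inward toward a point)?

The sink sits at approximately (3.0, -2.2), which lies in quadrant Q4. The divergence there is about -3, negative as expected for a sink.

Q4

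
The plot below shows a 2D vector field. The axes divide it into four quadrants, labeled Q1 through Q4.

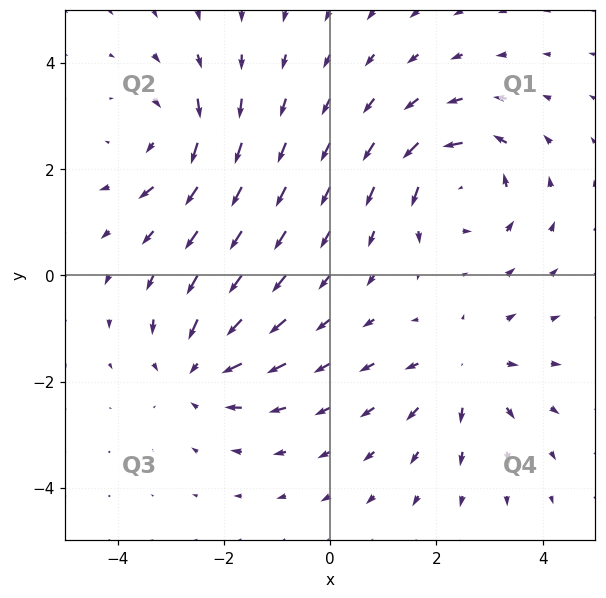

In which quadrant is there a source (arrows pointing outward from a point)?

The source sits at approximately (2.5, -1.8), which lies in quadrant Q4. The divergence there is about +4, positive as expected for a source.

Q4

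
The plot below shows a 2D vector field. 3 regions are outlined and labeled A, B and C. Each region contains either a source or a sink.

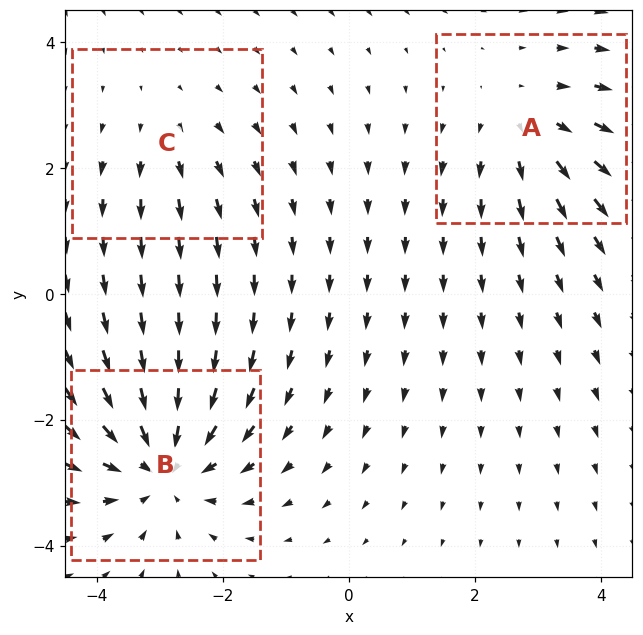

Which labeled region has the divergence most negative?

B

Divergence at each region's feature centre — A: about +3, B: about -4, C: about +2. Region B is most negative.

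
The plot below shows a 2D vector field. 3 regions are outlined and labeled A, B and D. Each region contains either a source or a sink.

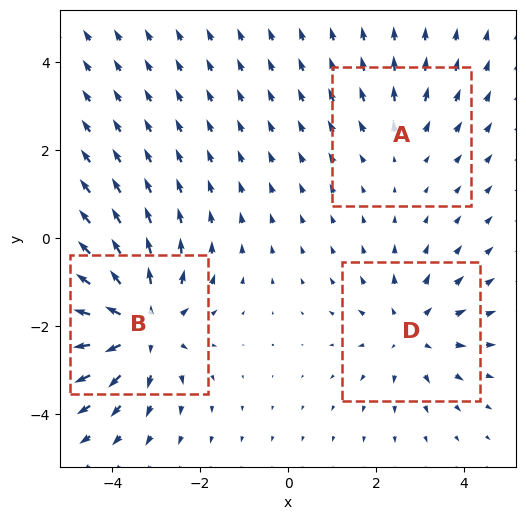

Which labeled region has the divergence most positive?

B

Divergence at each region's feature centre — A: about +2, B: about +5, D: about +3. Region B is most positive.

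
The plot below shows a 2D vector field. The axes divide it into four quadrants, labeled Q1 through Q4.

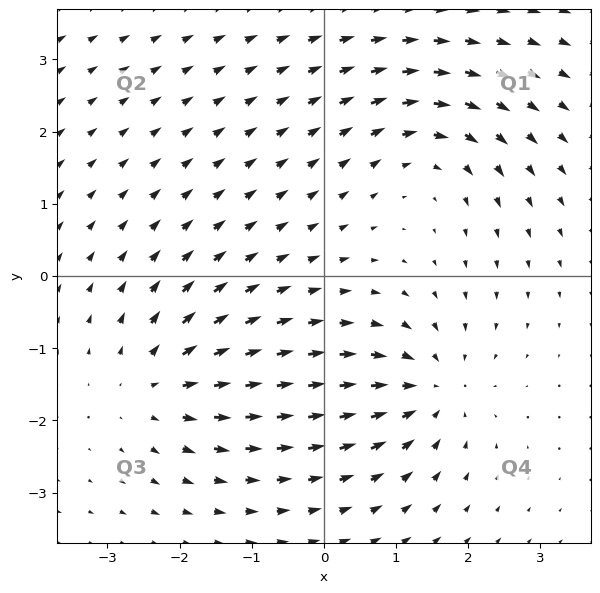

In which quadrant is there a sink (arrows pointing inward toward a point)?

Q4

The sink sits at approximately (1.5, -1.6), which lies in quadrant Q4. The divergence there is about -4, negative as expected for a sink.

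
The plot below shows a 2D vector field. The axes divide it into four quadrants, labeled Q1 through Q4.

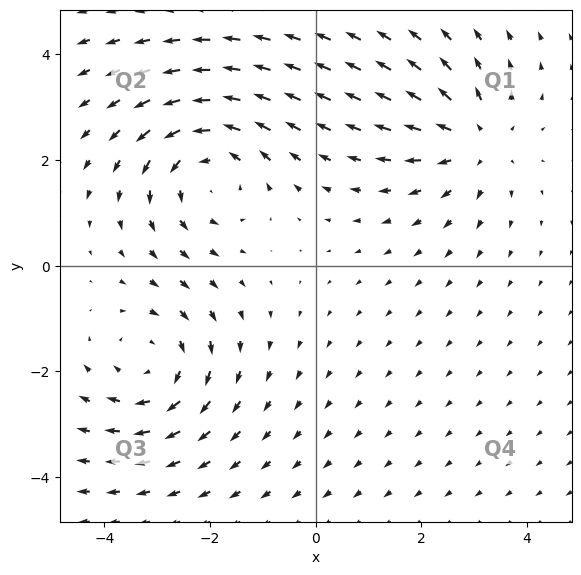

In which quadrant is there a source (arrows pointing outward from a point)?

Q1

The source sits at approximately (3.0, 2.4), which lies in quadrant Q1. The divergence there is about +3, positive as expected for a source.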